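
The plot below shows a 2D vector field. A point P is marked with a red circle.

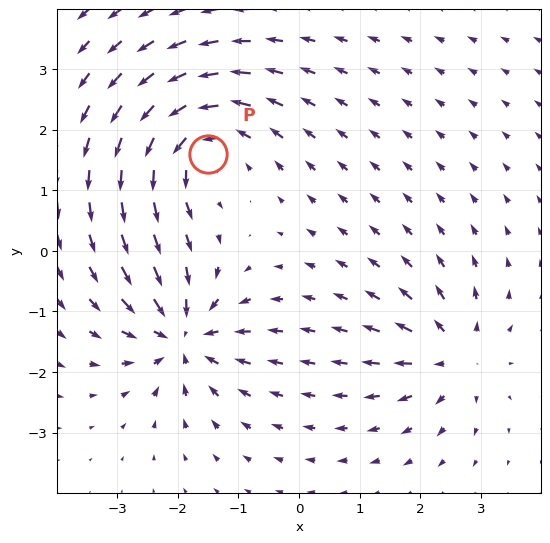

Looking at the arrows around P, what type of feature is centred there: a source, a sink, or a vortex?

vortex

At P (-1.5, 1.6) the arrows circulate counterclockwise. Divergence ≈0, curl about +4 — near-zero divergence with nonzero curl is a vortex.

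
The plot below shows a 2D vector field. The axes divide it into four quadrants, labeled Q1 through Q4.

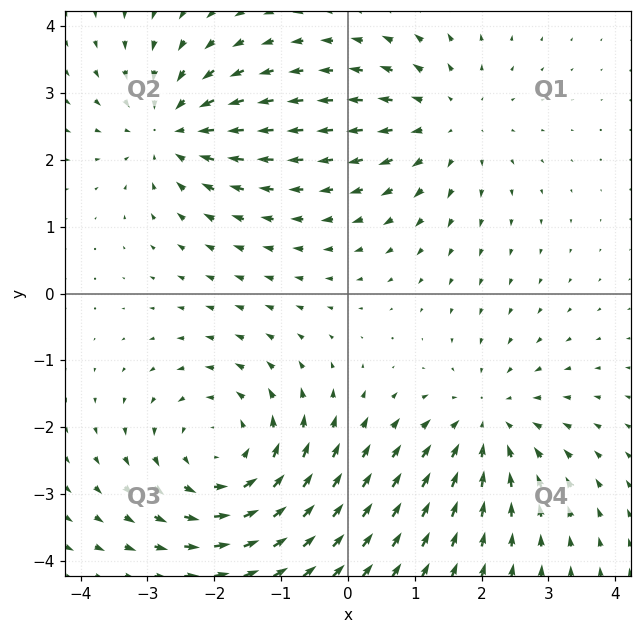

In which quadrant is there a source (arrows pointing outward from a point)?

The source sits at approximately (1.5, 2.6), which lies in quadrant Q1. The divergence there is about +3, positive as expected for a source.

Q1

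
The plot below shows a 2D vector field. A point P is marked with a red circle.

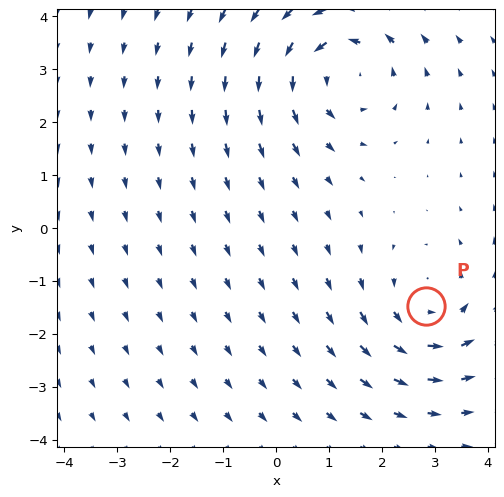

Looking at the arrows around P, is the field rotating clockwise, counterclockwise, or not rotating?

Near P at (2.8, -1.5) the arrows circulate counterclockwise. The curl (z-component) there is about +3; positive curl means counterclockwise rotation.

counterclockwise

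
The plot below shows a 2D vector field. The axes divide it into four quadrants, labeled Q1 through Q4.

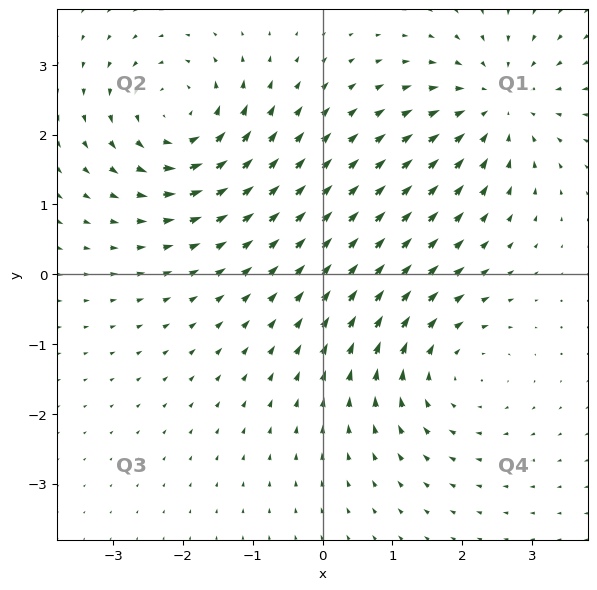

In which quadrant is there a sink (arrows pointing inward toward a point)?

Q1

The sink sits at approximately (2.5, 2.4), which lies in quadrant Q1. The divergence there is about -5, negative as expected for a sink.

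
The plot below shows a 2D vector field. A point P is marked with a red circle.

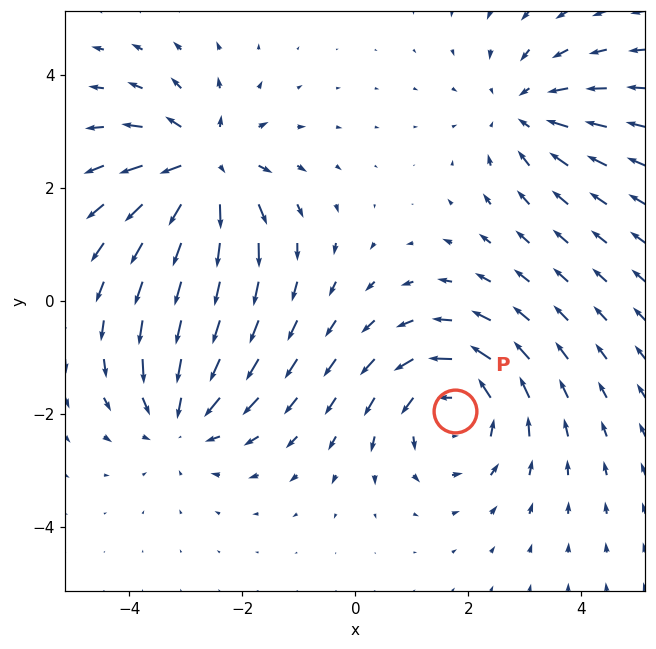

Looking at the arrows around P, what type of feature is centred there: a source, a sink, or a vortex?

vortex

At P (1.8, -1.9) the arrows circulate counterclockwise. Divergence ≈0, curl about +3 — near-zero divergence with nonzero curl is a vortex.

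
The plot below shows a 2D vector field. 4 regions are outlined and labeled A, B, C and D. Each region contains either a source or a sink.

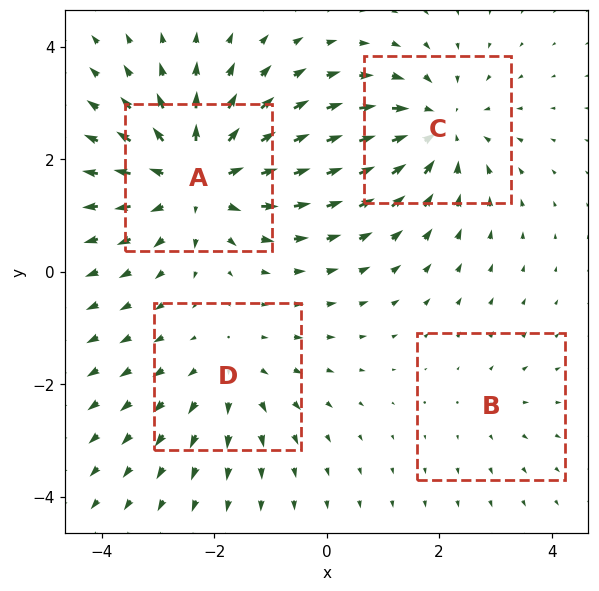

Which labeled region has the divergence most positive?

A

Divergence at each region's feature centre — A: about +6, B: about +2, C: about -4, D: about +3. Region A is most positive.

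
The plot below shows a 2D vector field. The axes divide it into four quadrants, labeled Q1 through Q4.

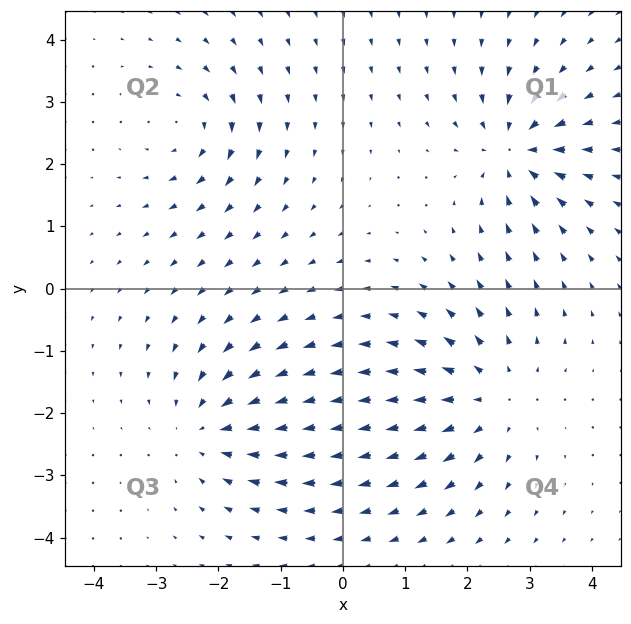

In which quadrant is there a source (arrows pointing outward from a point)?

Q4

The source sits at approximately (2.4, -1.7), which lies in quadrant Q4. The divergence there is about +4, positive as expected for a source.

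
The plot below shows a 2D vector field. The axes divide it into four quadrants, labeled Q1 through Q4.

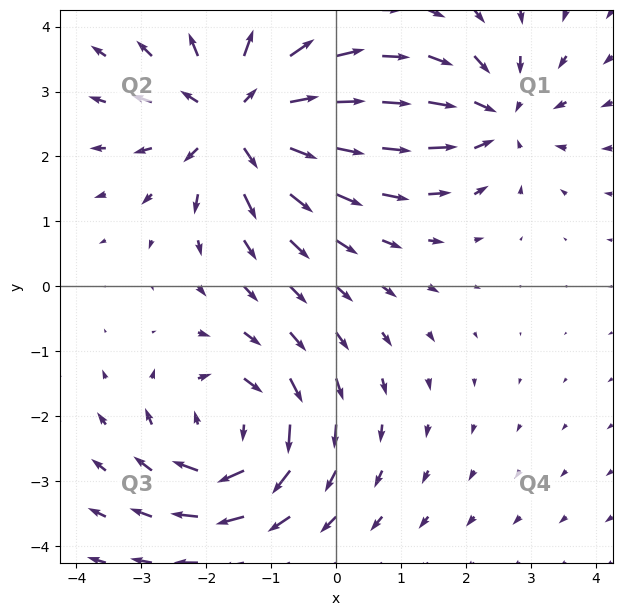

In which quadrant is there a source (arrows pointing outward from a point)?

The source sits at approximately (-1.5, 2.6), which lies in quadrant Q2. The divergence there is about +5, positive as expected for a source.

Q2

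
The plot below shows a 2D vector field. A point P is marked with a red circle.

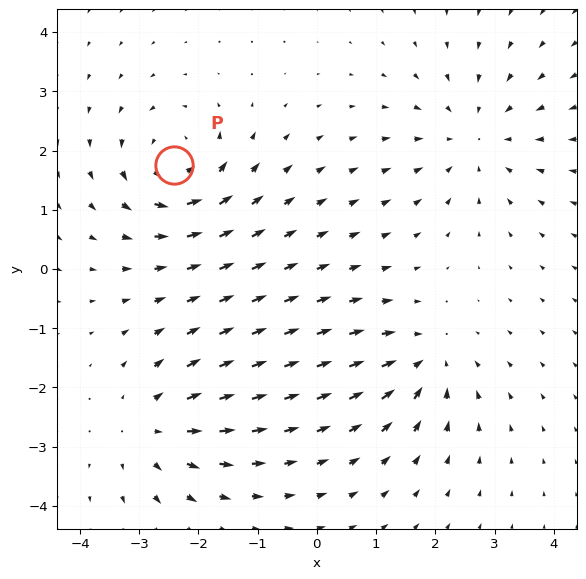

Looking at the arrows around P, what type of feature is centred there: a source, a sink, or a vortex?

At P (-2.4, 1.8) the arrows circulate counterclockwise. Divergence ≈0, curl about +6 — near-zero divergence with nonzero curl is a vortex.

vortex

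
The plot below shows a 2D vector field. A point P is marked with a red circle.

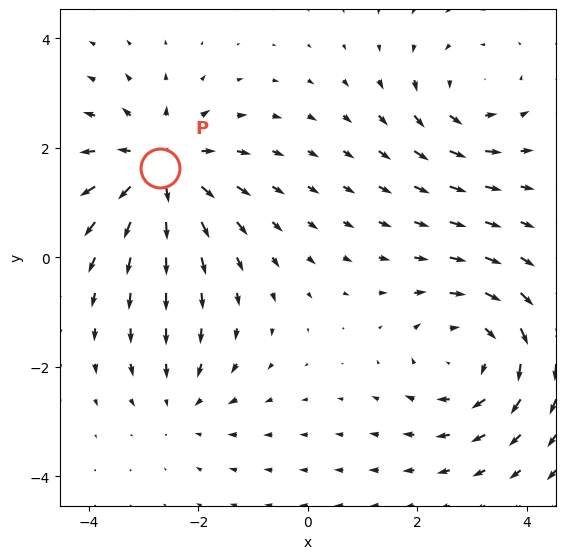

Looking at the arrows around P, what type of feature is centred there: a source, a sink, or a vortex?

source

At P (-2.7, 1.6) the arrows spread outward. Divergence about +5, curl ≈0 — positive divergence with near-zero curl is a source.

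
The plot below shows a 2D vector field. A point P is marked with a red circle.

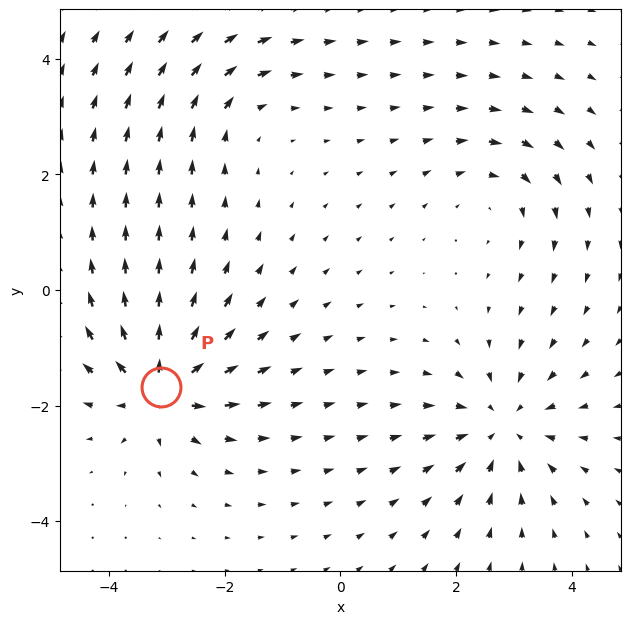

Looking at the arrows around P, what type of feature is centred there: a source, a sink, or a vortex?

source

At P (-3.1, -1.7) the arrows spread outward. Divergence about +6, curl ≈0 — positive divergence with near-zero curl is a source.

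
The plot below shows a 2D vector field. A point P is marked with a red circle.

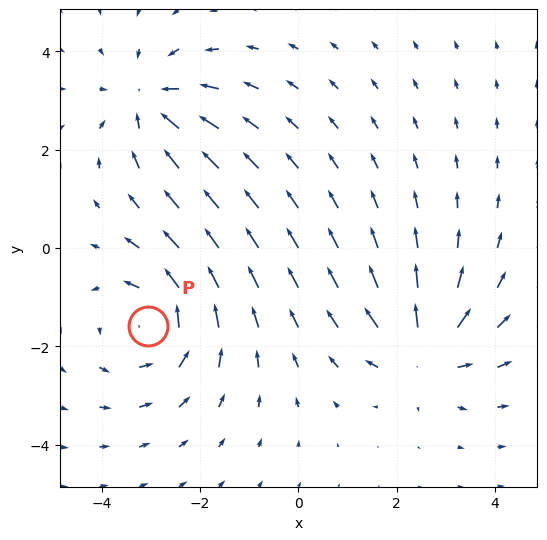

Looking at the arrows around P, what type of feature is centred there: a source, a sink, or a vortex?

At P (-3.1, -1.6) the arrows circulate counterclockwise. Divergence ≈0, curl about +4 — near-zero divergence with nonzero curl is a vortex.

vortex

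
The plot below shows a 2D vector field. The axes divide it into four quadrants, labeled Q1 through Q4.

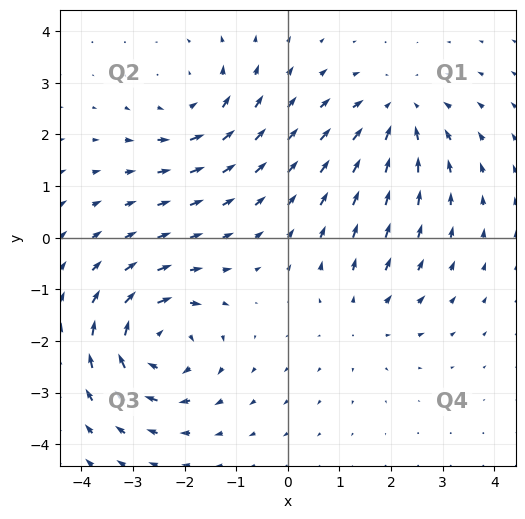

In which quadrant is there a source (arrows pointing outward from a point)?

Q4

The source sits at approximately (1.5, -1.5), which lies in quadrant Q4. The divergence there is about +2, positive as expected for a source.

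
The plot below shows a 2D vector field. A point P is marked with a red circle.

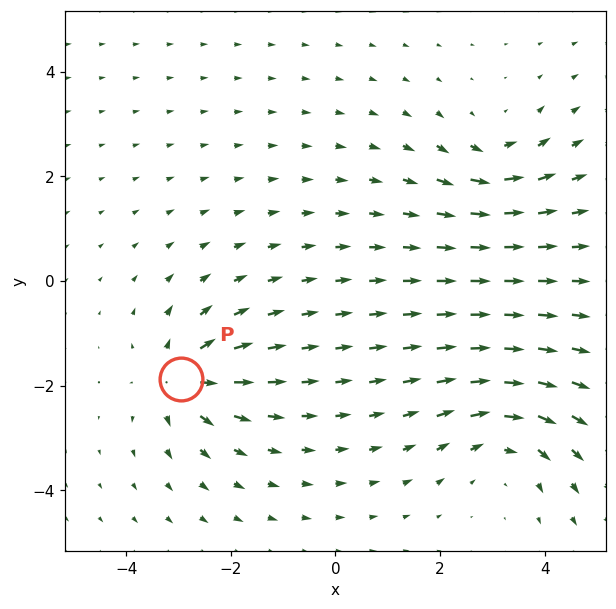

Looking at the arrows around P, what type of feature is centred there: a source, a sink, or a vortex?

At P (-3.0, -1.9) the arrows spread outward. Divergence about +5, curl ≈0 — positive divergence with near-zero curl is a source.

source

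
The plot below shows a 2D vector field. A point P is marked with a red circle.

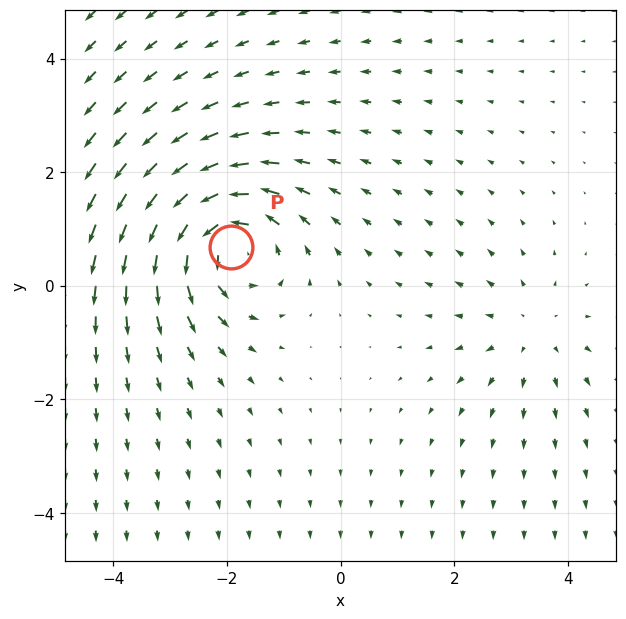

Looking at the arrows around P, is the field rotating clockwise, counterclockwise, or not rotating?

Near P at (-1.9, 0.7) the arrows circulate counterclockwise. The curl (z-component) there is about +6; positive curl means counterclockwise rotation.

counterclockwise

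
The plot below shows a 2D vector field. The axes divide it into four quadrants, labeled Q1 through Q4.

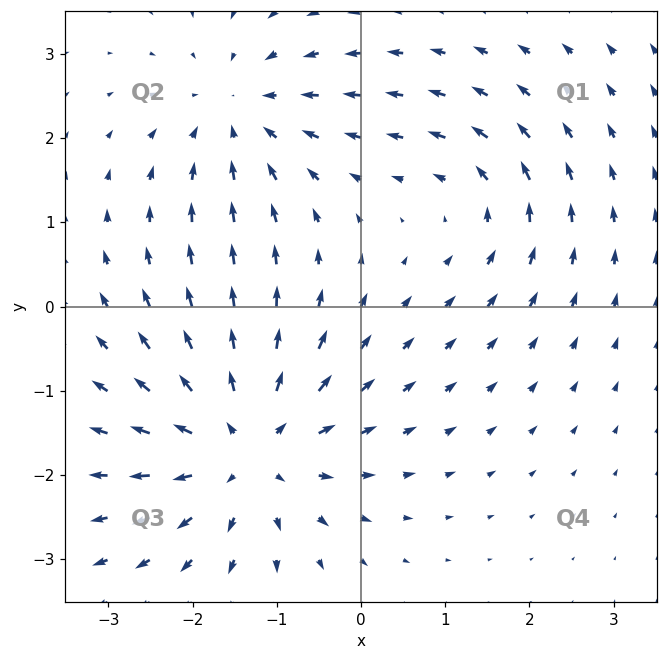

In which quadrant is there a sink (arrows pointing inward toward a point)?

Q2

The sink sits at approximately (-1.4, 2.3), which lies in quadrant Q2. The divergence there is about -3, negative as expected for a sink.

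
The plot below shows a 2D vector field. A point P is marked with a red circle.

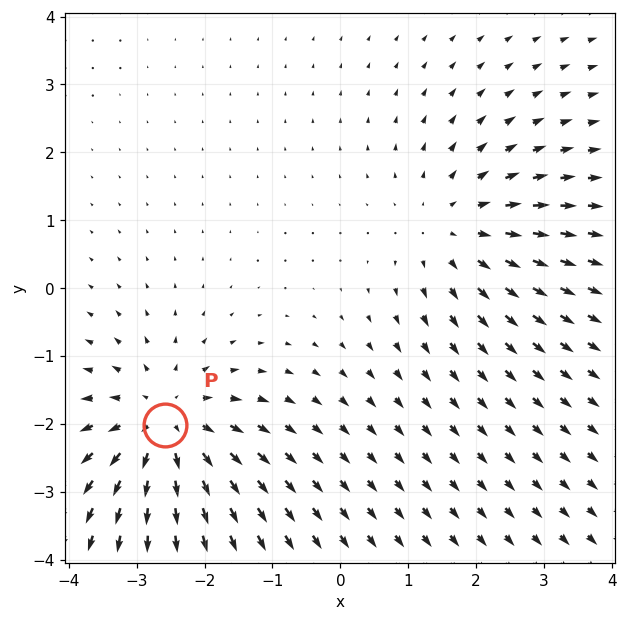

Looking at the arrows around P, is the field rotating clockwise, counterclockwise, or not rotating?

not rotating

Near P at (-2.6, -2.0) the arrows show no circulation. The curl there is ≈0.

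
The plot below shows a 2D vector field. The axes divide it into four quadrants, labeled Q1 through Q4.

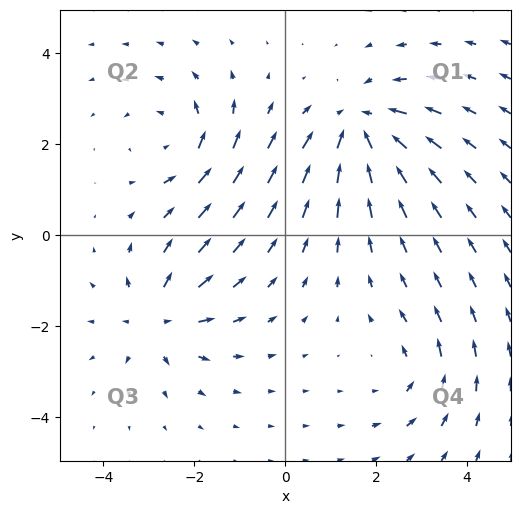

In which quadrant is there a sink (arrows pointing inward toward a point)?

The sink sits at approximately (1.7, 2.4), which lies in quadrant Q1. The divergence there is about -5, negative as expected for a sink.

Q1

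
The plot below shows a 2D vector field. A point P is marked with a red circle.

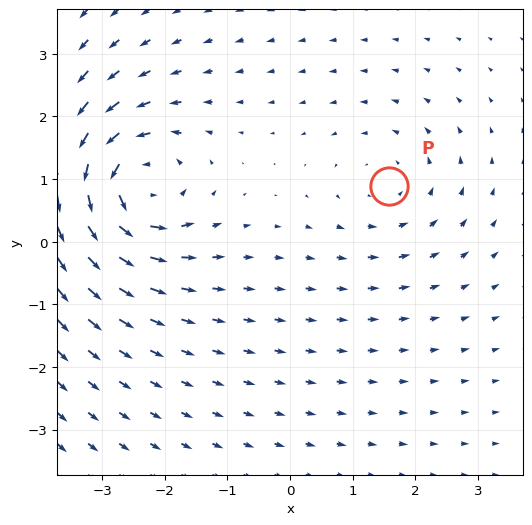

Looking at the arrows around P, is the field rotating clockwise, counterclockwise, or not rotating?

counterclockwise

Near P at (1.6, 0.9) the arrows circulate counterclockwise. The curl (z-component) there is about +2; positive curl means counterclockwise rotation.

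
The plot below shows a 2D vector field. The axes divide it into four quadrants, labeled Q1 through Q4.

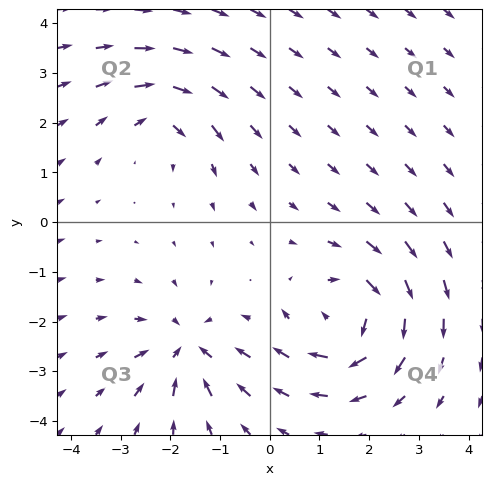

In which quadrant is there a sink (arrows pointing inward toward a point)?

Q3

The sink sits at approximately (-1.7, -2.5), which lies in quadrant Q3. The divergence there is about -4, negative as expected for a sink.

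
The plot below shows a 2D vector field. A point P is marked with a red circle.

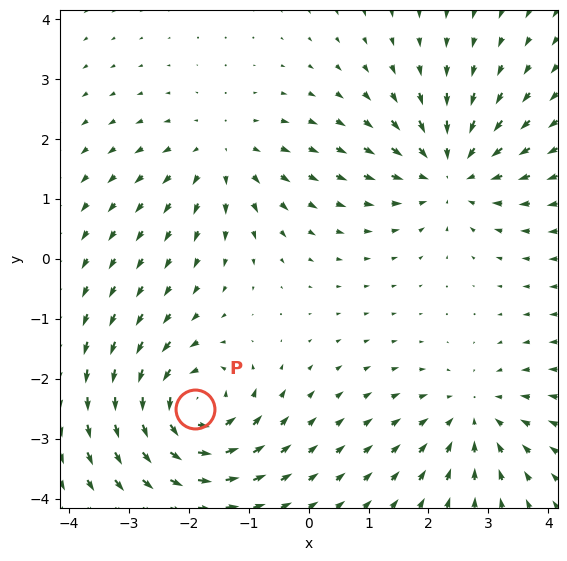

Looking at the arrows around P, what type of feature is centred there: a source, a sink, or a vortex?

vortex

At P (-1.9, -2.5) the arrows circulate counterclockwise. Divergence ≈0, curl about +6 — near-zero divergence with nonzero curl is a vortex.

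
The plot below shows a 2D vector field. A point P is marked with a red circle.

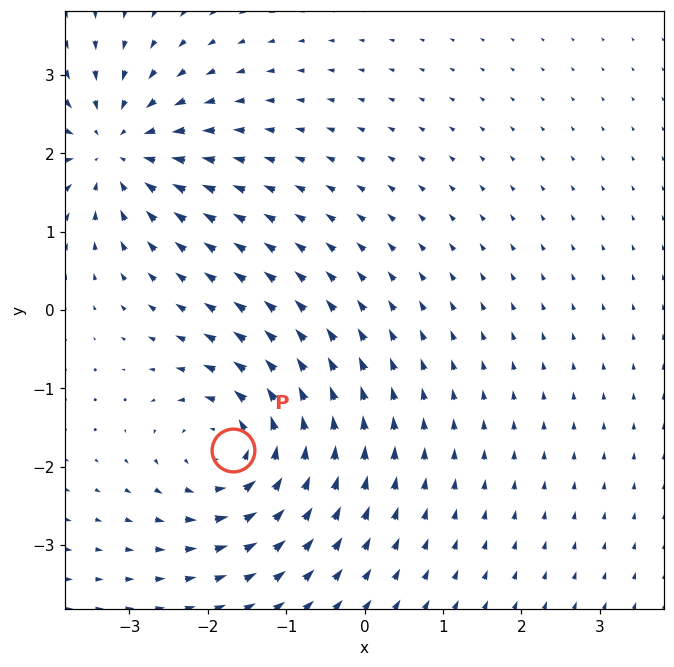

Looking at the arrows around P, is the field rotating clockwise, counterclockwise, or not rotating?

counterclockwise

Near P at (-1.7, -1.8) the arrows circulate counterclockwise. The curl (z-component) there is about +5; positive curl means counterclockwise rotation.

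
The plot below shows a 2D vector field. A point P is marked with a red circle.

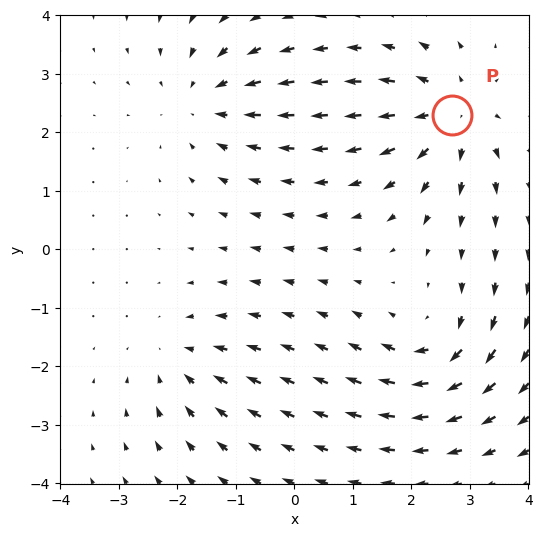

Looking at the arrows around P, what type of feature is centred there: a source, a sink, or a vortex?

source

At P (2.7, 2.3) the arrows spread outward. Divergence about +5, curl ≈0 — positive divergence with near-zero curl is a source.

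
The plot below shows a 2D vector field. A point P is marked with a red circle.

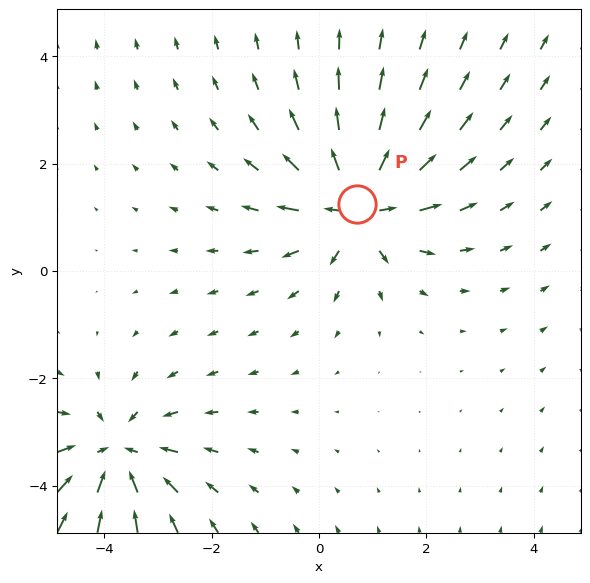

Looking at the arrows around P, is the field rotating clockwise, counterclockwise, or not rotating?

not rotating

Near P at (0.7, 1.2) the arrows show no circulation. The curl there is ≈0.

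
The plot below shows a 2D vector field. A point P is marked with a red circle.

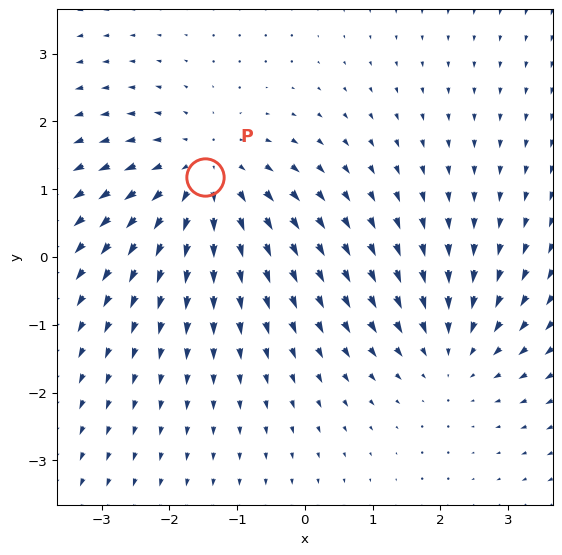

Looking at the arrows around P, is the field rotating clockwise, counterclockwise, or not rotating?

not rotating

Near P at (-1.5, 1.2) the arrows show no circulation. The curl there is ≈0.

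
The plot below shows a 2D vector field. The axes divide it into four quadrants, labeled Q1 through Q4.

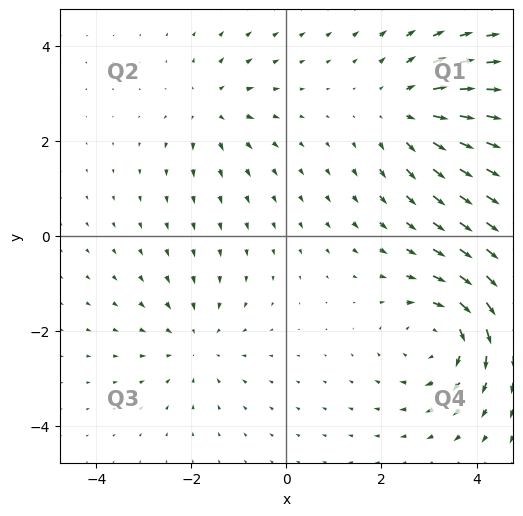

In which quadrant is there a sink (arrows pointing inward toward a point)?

Q3

The sink sits at approximately (-1.9, -2.3), which lies in quadrant Q3. The divergence there is about -3, negative as expected for a sink.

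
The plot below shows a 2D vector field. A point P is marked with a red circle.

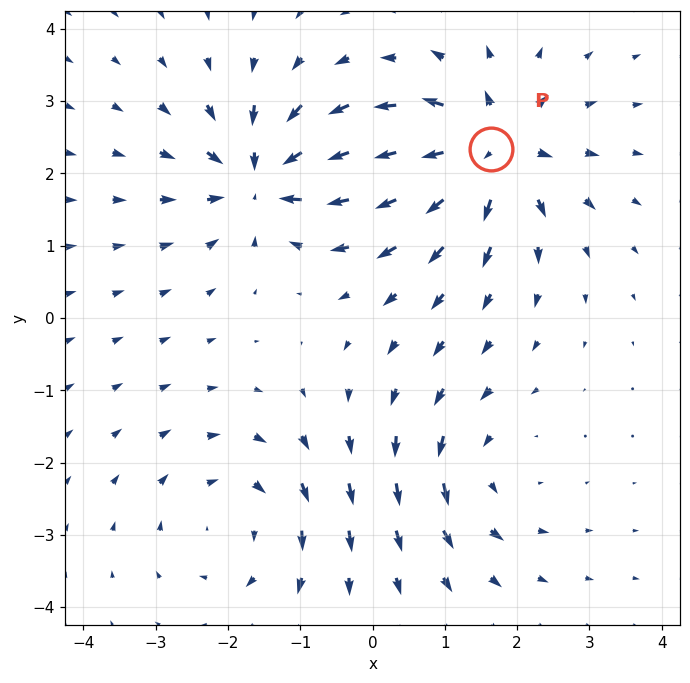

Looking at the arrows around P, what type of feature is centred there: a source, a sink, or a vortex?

source

At P (1.6, 2.3) the arrows spread outward. Divergence about +7, curl ≈0 — positive divergence with near-zero curl is a source.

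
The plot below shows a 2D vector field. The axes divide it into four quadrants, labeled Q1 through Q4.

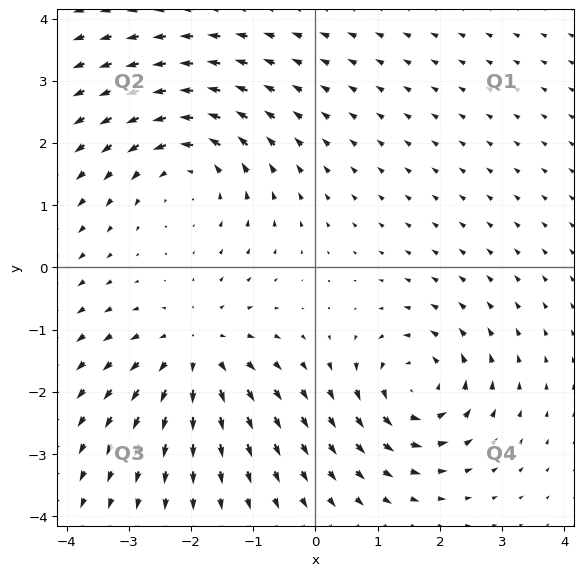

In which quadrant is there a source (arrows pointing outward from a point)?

The source sits at approximately (-1.9, -1.3), which lies in quadrant Q3. The divergence there is about +5, positive as expected for a source.

Q3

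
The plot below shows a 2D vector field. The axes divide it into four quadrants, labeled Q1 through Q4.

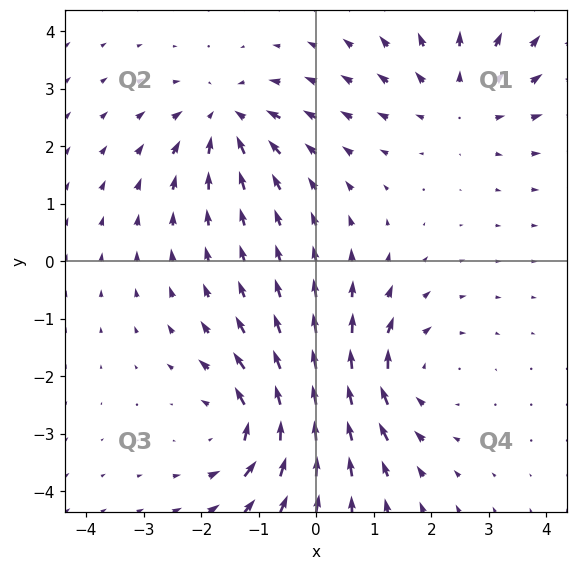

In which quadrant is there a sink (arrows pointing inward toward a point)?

The sink sits at approximately (-1.6, 2.5), which lies in quadrant Q2. The divergence there is about -5, negative as expected for a sink.

Q2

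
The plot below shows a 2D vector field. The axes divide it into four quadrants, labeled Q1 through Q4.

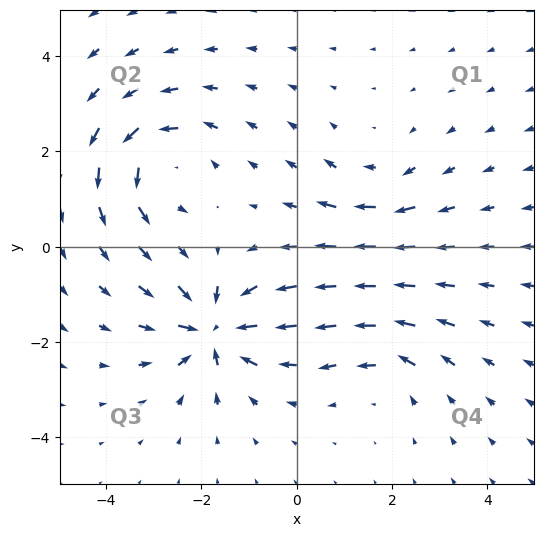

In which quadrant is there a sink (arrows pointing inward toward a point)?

Q3

The sink sits at approximately (-1.7, -1.8), which lies in quadrant Q3. The divergence there is about -6, negative as expected for a sink.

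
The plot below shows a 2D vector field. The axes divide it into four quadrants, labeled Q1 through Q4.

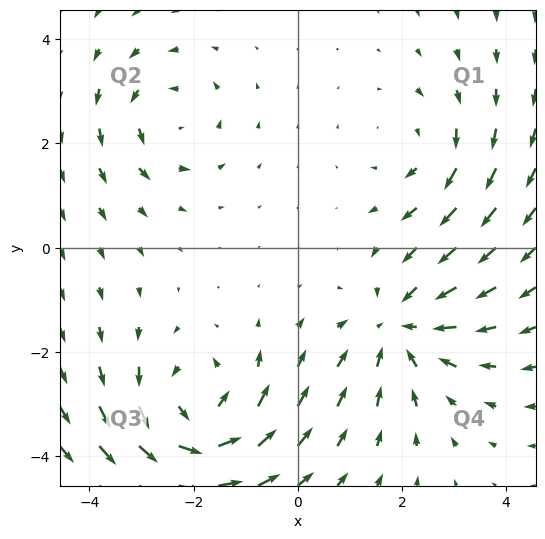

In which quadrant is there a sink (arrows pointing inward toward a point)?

Q4

The sink sits at approximately (2.0, -1.5), which lies in quadrant Q4. The divergence there is about -3, negative as expected for a sink.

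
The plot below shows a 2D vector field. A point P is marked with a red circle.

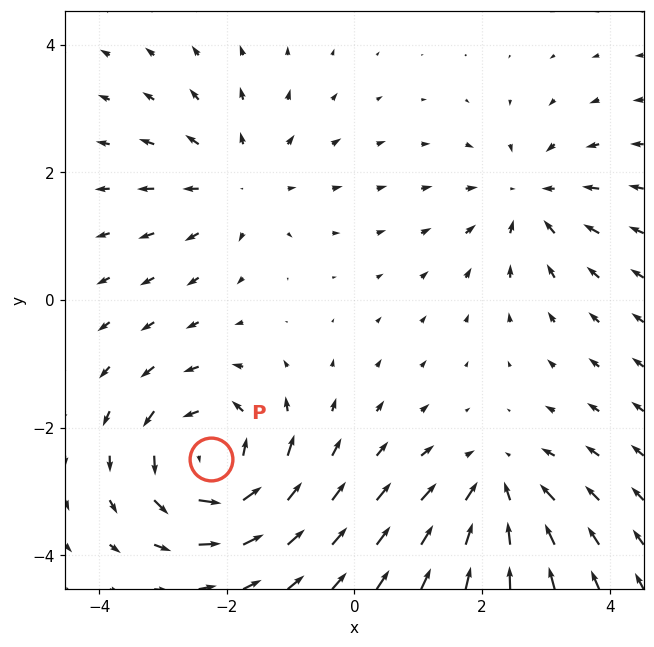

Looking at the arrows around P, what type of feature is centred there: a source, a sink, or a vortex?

vortex

At P (-2.3, -2.5) the arrows circulate counterclockwise. Divergence ≈0, curl about +4 — near-zero divergence with nonzero curl is a vortex.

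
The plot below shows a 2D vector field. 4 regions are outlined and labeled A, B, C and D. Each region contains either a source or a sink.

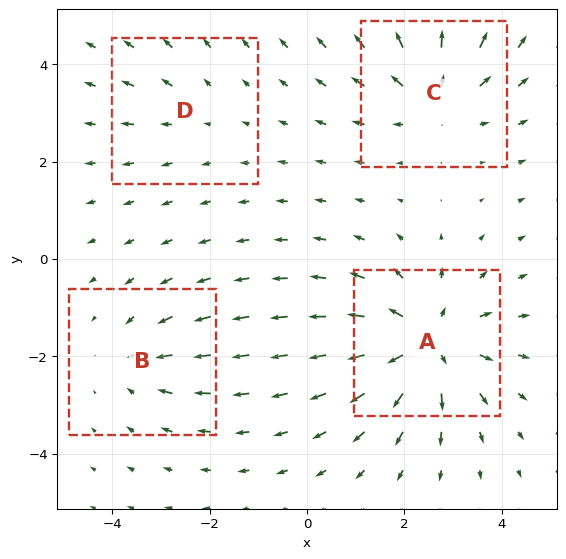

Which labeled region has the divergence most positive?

A

Divergence at each region's feature centre — A: about +6, B: about -3, C: about +4, D: about +2. Region A is most positive.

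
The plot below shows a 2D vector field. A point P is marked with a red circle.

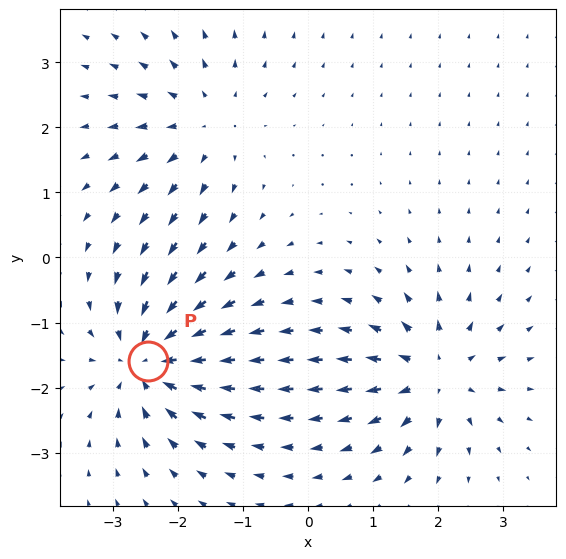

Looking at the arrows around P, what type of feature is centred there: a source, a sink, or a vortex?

At P (-2.5, -1.6) the arrows converge inward. Divergence about -6, curl ≈0 — negative divergence with near-zero curl is a sink.

sink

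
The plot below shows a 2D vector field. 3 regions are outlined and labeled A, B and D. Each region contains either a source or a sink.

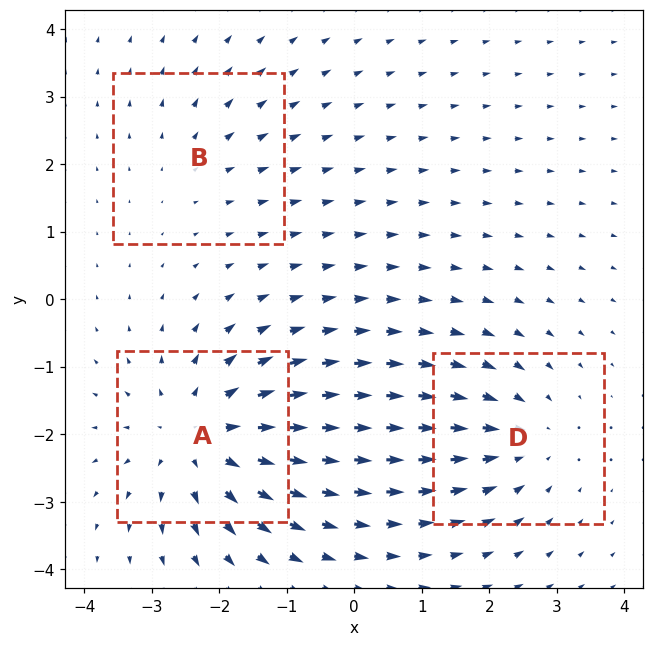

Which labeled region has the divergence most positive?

A

Divergence at each region's feature centre — A: about +5, B: about +2, D: about -3. Region A is most positive.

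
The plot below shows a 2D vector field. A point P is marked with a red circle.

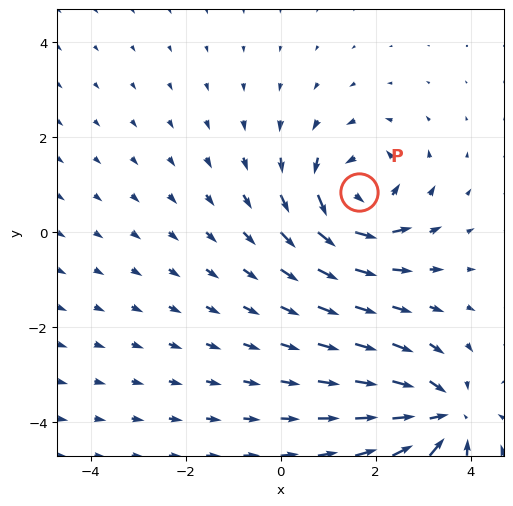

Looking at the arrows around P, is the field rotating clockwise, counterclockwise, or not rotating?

counterclockwise

Near P at (1.7, 0.8) the arrows circulate counterclockwise. The curl (z-component) there is about +6; positive curl means counterclockwise rotation.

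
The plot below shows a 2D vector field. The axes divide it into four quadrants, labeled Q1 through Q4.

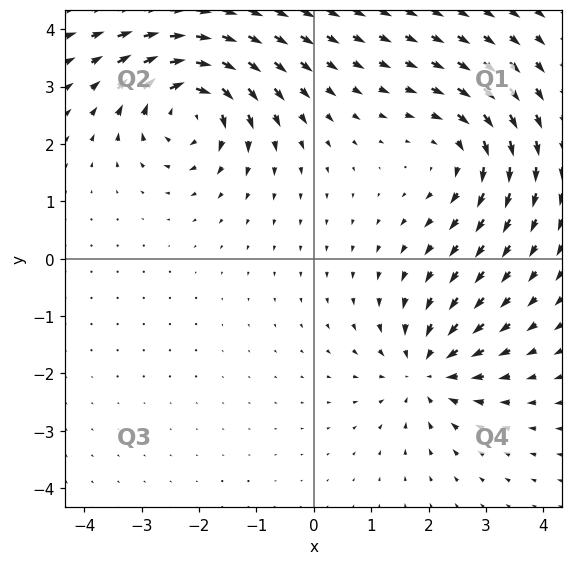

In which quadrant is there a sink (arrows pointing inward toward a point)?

Q4

The sink sits at approximately (2.0, -1.9), which lies in quadrant Q4. The divergence there is about -3, negative as expected for a sink.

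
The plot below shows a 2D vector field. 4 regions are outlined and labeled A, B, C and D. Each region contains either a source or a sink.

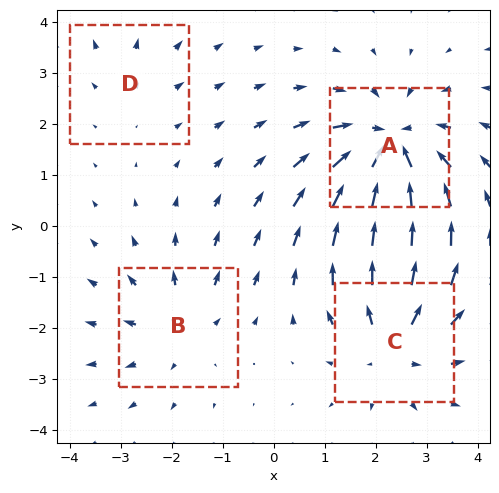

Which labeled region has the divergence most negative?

A

Divergence at each region's feature centre — A: about -7, B: about +3, C: about +5, D: about +2. Region A is most negative.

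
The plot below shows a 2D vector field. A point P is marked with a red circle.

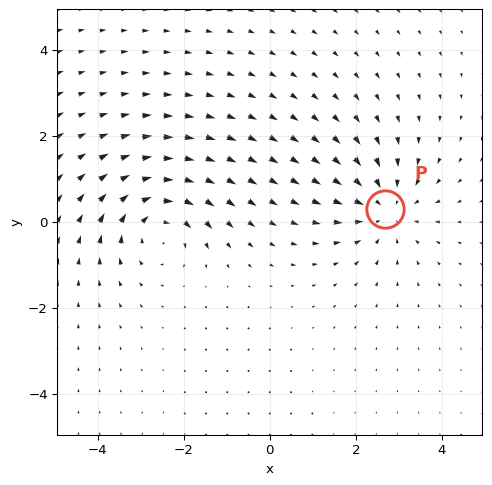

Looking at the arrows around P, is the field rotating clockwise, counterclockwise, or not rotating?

Near P at (2.7, 0.3) the arrows show no circulation. The curl there is ≈0.

not rotating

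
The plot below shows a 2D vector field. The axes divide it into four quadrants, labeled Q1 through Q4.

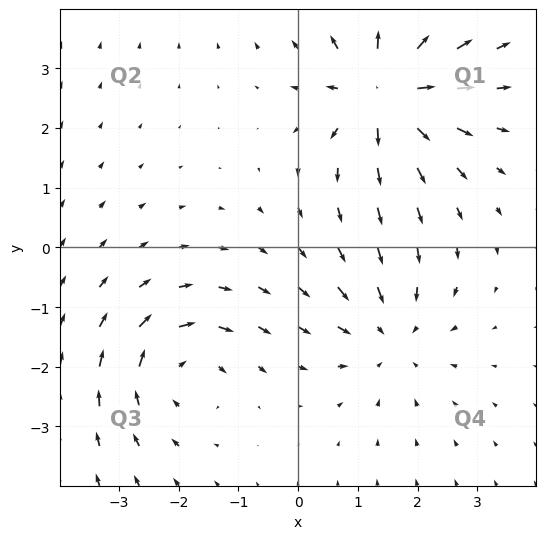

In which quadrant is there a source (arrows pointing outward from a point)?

The source sits at approximately (1.5, 2.6), which lies in quadrant Q1. The divergence there is about +6, positive as expected for a source.

Q1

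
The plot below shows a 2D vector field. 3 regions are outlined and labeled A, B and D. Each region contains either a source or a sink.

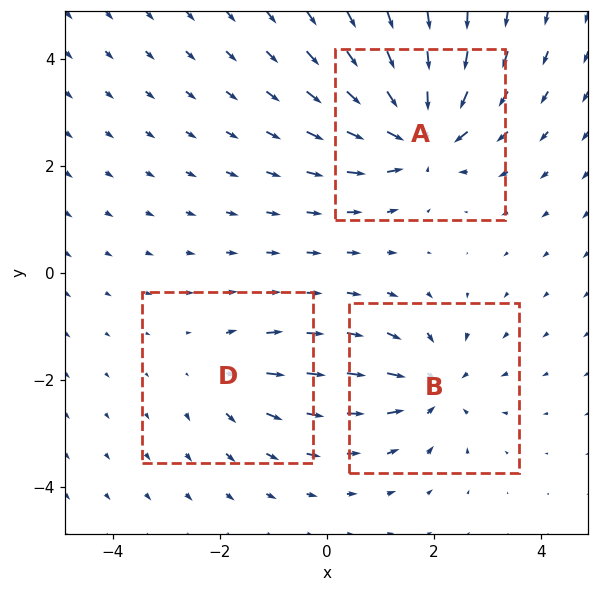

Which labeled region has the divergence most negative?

Divergence at each region's feature centre — A: about -5, B: about -4, D: about +2. Region A is most negative.

A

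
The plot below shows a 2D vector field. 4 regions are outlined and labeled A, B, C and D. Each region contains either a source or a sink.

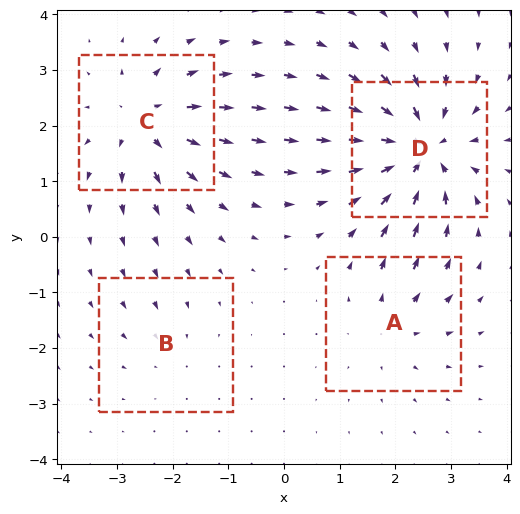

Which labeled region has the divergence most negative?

D

Divergence at each region's feature centre — A: about +4, B: about -2, C: about +6, D: about -8. Region D is most negative.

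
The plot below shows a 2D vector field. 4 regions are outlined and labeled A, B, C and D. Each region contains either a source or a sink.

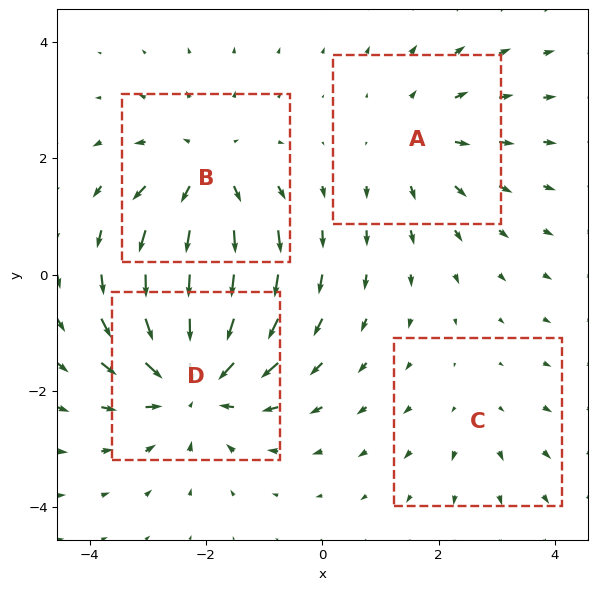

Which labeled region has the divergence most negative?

D

Divergence at each region's feature centre — A: about +3, B: about +4, C: about +2, D: about -6. Region D is most negative.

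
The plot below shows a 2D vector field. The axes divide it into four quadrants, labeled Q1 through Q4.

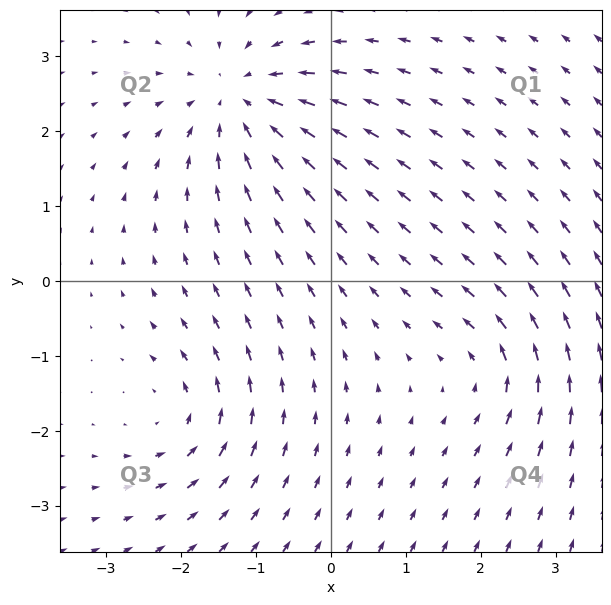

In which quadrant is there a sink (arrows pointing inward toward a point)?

Q2

The sink sits at approximately (-1.2, 2.4), which lies in quadrant Q2. The divergence there is about -5, negative as expected for a sink.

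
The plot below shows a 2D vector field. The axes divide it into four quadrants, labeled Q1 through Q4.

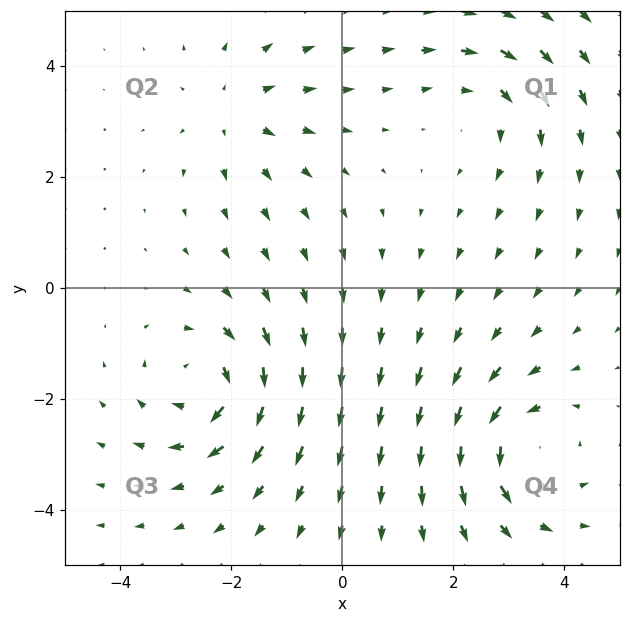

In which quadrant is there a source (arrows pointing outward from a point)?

The source sits at approximately (-2.0, 3.2), which lies in quadrant Q2. The divergence there is about +3, positive as expected for a source.

Q2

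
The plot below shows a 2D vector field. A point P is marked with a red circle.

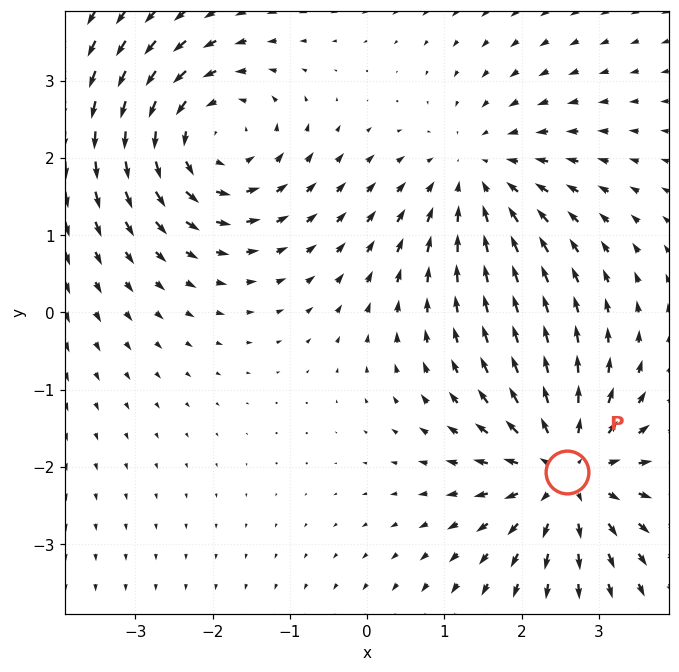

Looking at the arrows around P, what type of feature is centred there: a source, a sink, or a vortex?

source

At P (2.6, -2.1) the arrows spread outward. Divergence about +5, curl ≈0 — positive divergence with near-zero curl is a source.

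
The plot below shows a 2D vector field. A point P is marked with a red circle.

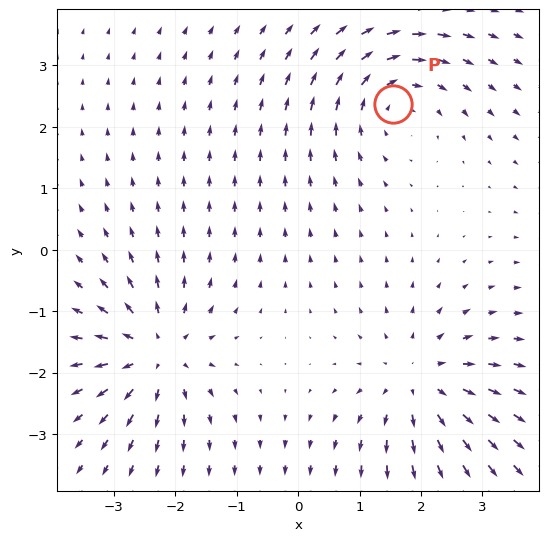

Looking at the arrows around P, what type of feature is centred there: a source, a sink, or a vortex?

vortex

At P (1.5, 2.4) the arrows circulate clockwise. Divergence ≈0, curl about -4 — near-zero divergence with nonzero curl is a vortex.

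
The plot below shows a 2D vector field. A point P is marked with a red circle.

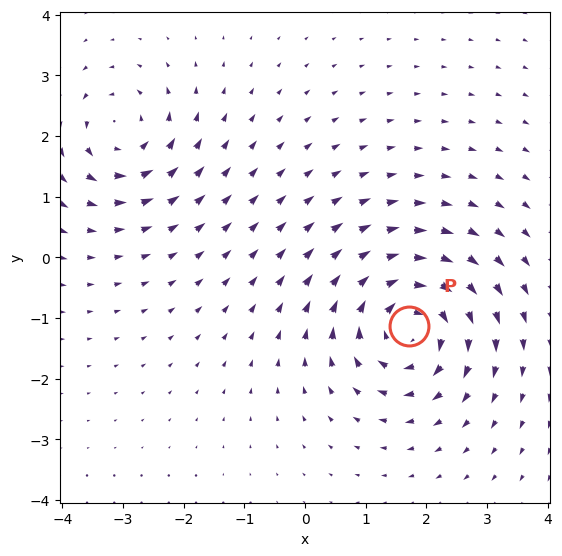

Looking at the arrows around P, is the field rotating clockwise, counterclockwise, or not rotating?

clockwise

Near P at (1.7, -1.1) the arrows circulate clockwise. The curl (z-component) there is about -5; negative curl means clockwise rotation.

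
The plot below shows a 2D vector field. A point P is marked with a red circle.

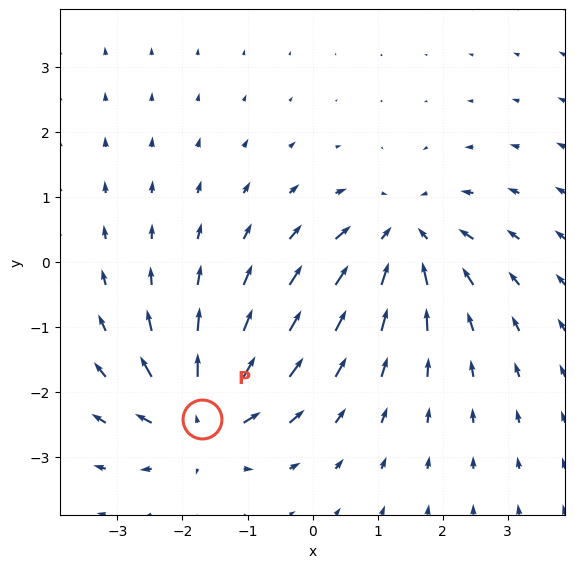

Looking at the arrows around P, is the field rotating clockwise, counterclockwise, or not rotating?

not rotating

Near P at (-1.7, -2.4) the arrows show no circulation. The curl there is ≈0.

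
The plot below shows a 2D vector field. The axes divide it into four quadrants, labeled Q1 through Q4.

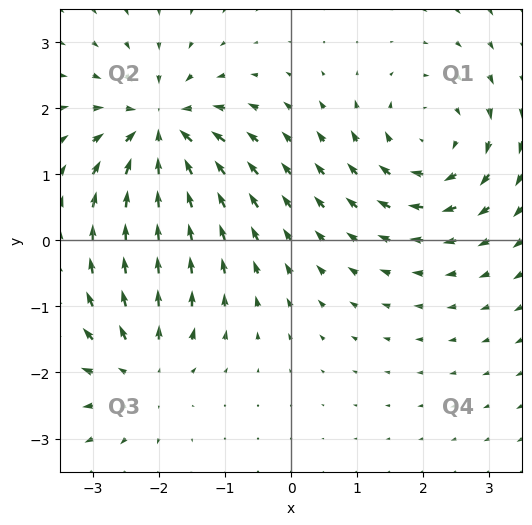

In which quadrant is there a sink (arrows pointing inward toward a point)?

Q2

The sink sits at approximately (-2.0, 1.7), which lies in quadrant Q2. The divergence there is about -6, negative as expected for a sink.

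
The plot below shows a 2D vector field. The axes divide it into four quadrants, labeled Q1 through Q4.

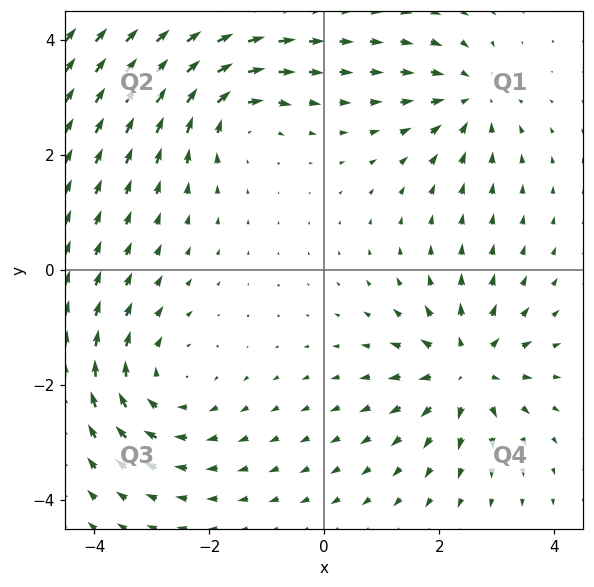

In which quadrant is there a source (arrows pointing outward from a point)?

The source sits at approximately (2.5, -1.7), which lies in quadrant Q4. The divergence there is about +6, positive as expected for a source.

Q4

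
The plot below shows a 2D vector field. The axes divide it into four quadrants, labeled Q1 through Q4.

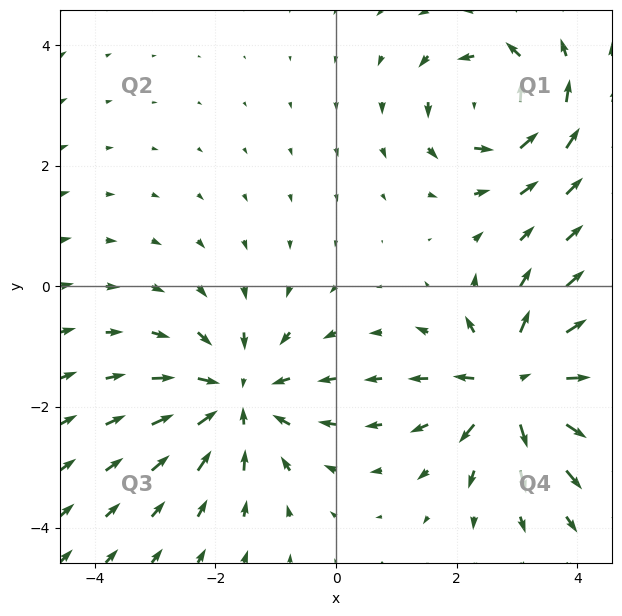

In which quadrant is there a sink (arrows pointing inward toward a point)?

Q3

The sink sits at approximately (-1.6, -1.8), which lies in quadrant Q3. The divergence there is about -3, negative as expected for a sink.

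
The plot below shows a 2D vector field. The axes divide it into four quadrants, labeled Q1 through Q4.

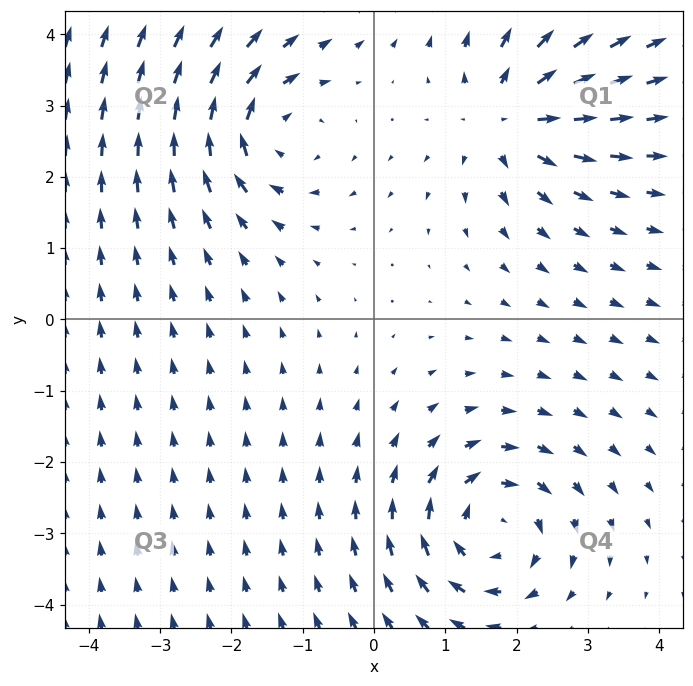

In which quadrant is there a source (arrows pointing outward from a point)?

The source sits at approximately (1.9, 2.8), which lies in quadrant Q1. The divergence there is about +4, positive as expected for a source.

Q1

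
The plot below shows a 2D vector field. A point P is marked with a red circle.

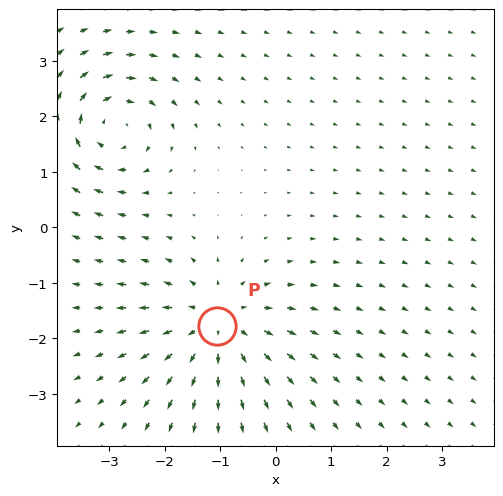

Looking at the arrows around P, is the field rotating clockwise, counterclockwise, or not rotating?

not rotating

Near P at (-1.1, -1.8) the arrows show no circulation. The curl there is ≈0.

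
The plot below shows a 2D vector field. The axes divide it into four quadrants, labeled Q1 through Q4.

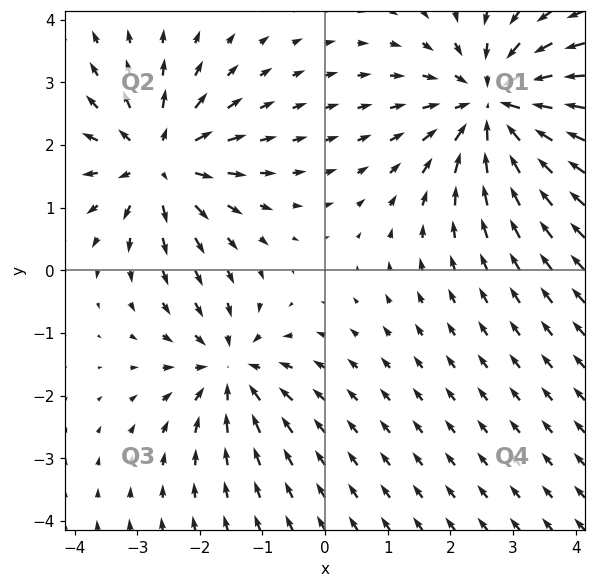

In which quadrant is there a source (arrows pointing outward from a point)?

Q2

The source sits at approximately (-2.7, 1.7), which lies in quadrant Q2. The divergence there is about +4, positive as expected for a source.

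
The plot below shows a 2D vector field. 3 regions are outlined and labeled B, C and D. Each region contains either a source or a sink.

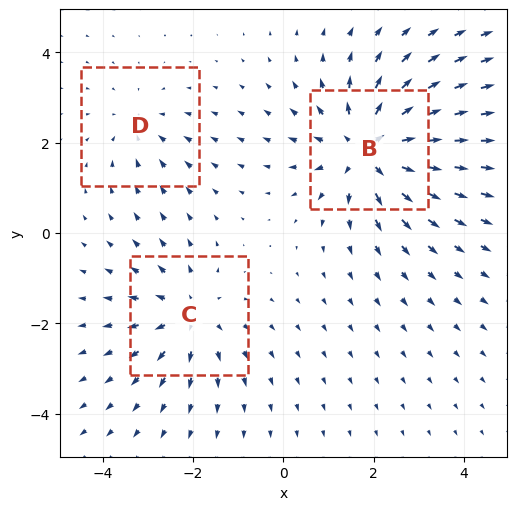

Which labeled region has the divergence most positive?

Divergence at each region's feature centre — B: about +4, C: about +3, D: about -2. Region B is most positive.

B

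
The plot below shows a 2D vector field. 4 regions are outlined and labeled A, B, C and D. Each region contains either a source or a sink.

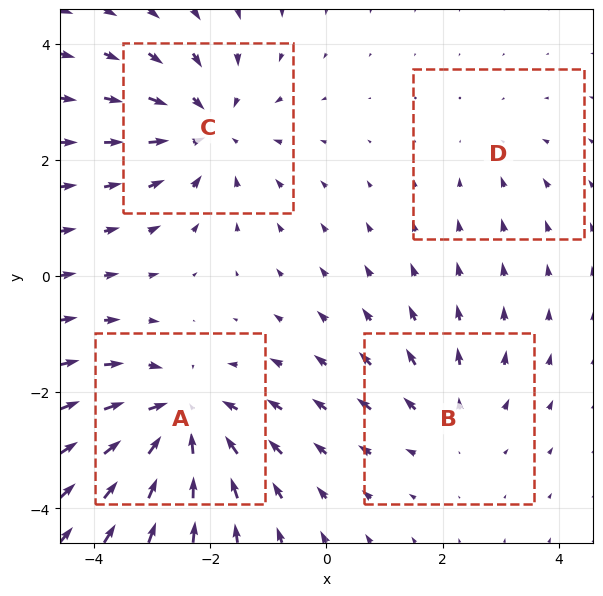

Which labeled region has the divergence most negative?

Divergence at each region's feature centre — A: about -6, B: about +3, C: about -5, D: about -2. Region A is most negative.

A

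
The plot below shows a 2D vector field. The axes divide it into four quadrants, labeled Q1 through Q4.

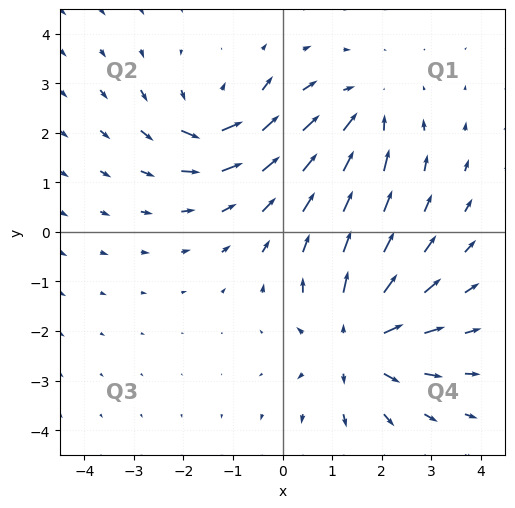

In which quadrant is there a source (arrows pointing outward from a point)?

Q4

The source sits at approximately (1.5, -2.2), which lies in quadrant Q4. The divergence there is about +4, positive as expected for a source.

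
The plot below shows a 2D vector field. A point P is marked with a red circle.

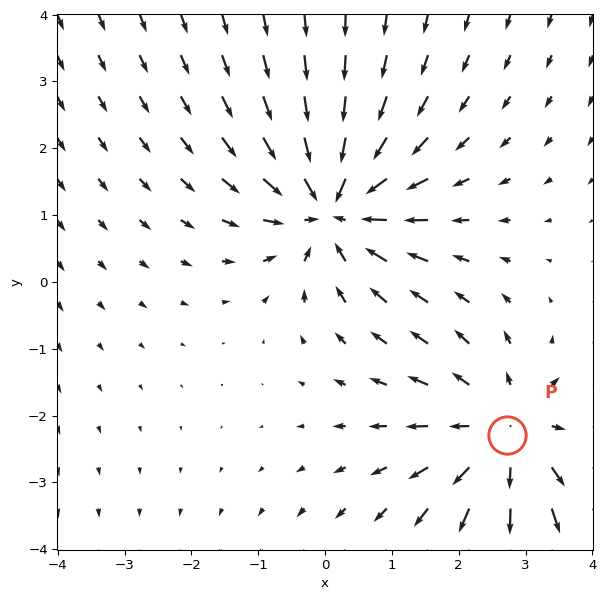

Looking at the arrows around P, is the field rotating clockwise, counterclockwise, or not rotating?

Near P at (2.7, -2.3) the arrows show no circulation. The curl there is ≈0.

not rotating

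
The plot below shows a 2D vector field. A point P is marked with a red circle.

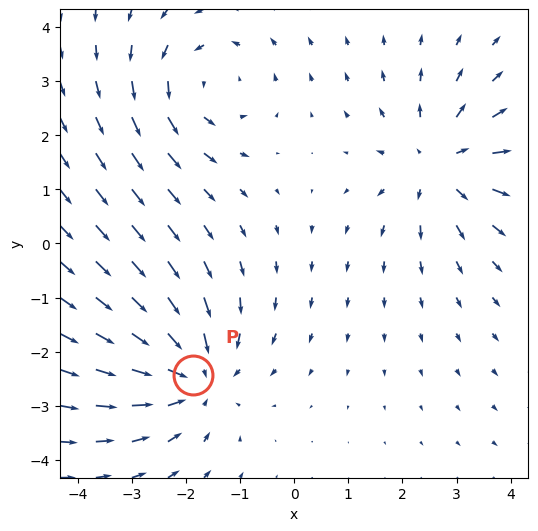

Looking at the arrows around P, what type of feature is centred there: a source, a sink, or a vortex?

At P (-1.9, -2.4) the arrows converge inward. Divergence about -4, curl ≈0 — negative divergence with near-zero curl is a sink.

sink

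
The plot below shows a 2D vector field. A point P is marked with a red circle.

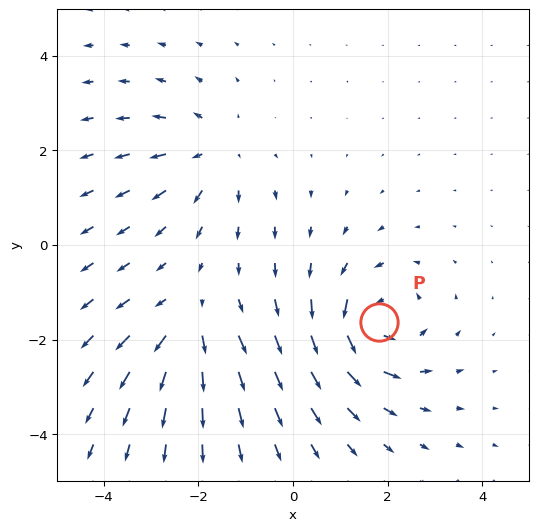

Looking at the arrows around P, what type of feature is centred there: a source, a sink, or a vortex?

At P (1.8, -1.6) the arrows circulate counterclockwise. Divergence ≈0, curl about +6 — near-zero divergence with nonzero curl is a vortex.

vortex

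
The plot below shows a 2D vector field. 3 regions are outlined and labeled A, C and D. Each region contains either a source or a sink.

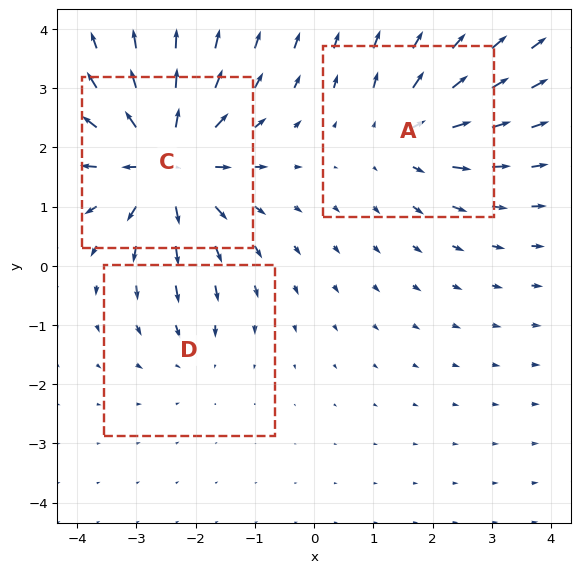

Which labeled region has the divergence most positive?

C

Divergence at each region's feature centre — A: about +3, C: about +5, D: about -2. Region C is most positive.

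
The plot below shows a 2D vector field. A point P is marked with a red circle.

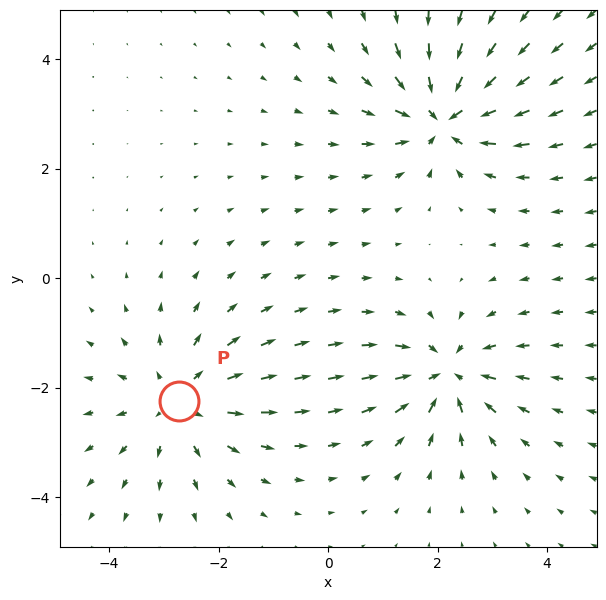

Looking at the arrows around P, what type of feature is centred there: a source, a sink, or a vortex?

source

At P (-2.7, -2.3) the arrows spread outward. Divergence about +4, curl ≈0 — positive divergence with near-zero curl is a source.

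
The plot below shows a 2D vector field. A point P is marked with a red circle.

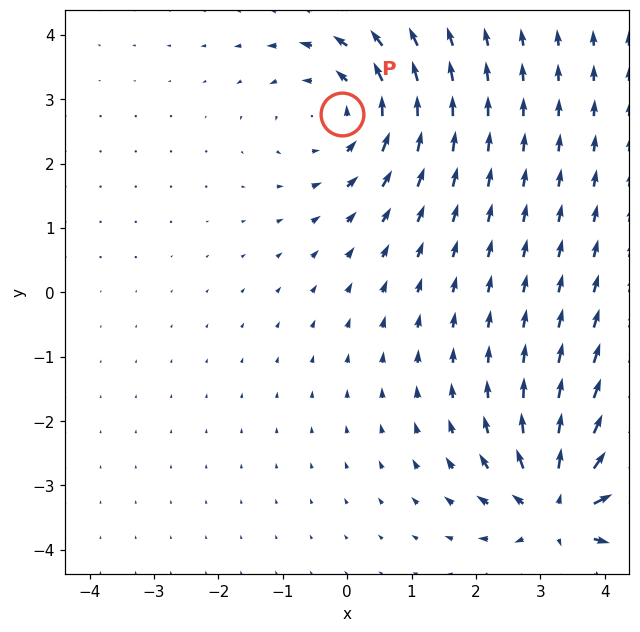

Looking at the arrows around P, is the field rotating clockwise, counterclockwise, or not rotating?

counterclockwise

Near P at (-0.1, 2.8) the arrows circulate counterclockwise. The curl (z-component) there is about +4; positive curl means counterclockwise rotation.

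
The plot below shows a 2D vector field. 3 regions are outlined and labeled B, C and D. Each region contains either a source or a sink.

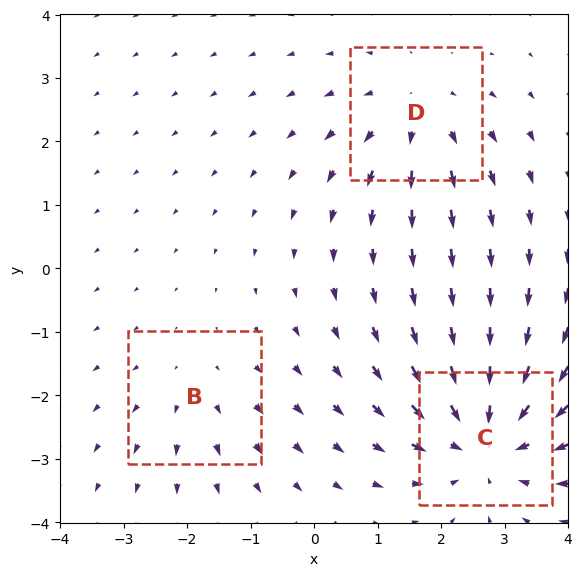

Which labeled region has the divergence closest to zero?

Divergence at each region's feature centre — B: about +2, C: about -4, D: about +3. Region B is closest to zero.

B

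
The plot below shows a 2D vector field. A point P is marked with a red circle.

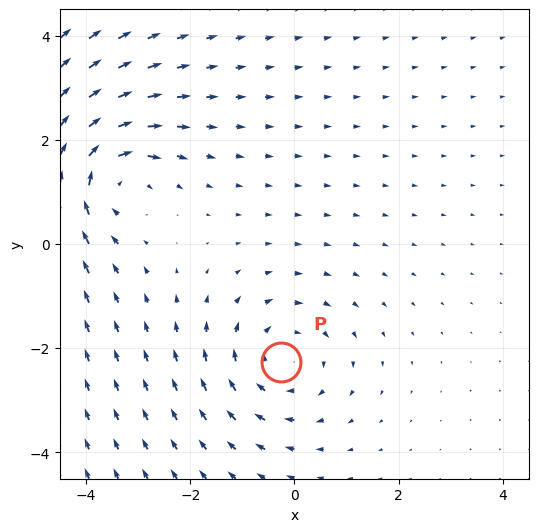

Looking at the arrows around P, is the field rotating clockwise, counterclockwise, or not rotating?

clockwise

Near P at (-0.3, -2.3) the arrows circulate clockwise. The curl (z-component) there is about -3; negative curl means clockwise rotation.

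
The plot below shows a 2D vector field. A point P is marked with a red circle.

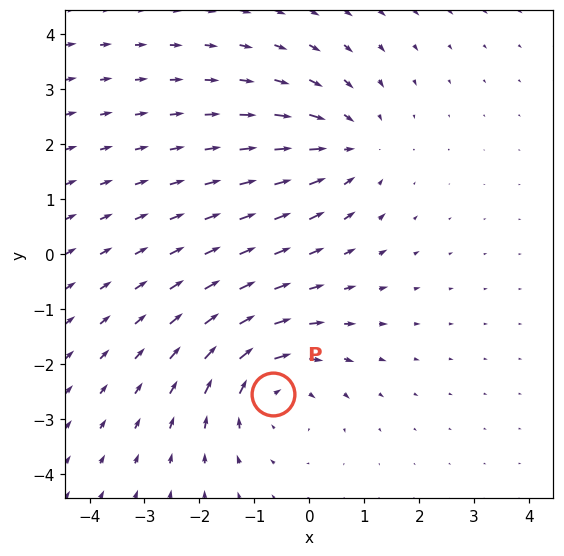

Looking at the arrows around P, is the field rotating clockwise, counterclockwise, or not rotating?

Near P at (-0.7, -2.6) the arrows circulate clockwise. The curl (z-component) there is about -5; negative curl means clockwise rotation.

clockwise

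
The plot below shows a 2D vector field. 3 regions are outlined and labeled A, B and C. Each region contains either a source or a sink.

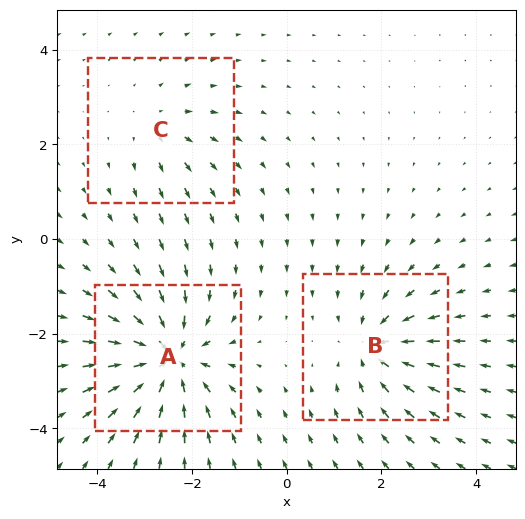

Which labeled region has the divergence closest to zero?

Divergence at each region's feature centre — A: about -6, B: about -4, C: about +2. Region C is closest to zero.

C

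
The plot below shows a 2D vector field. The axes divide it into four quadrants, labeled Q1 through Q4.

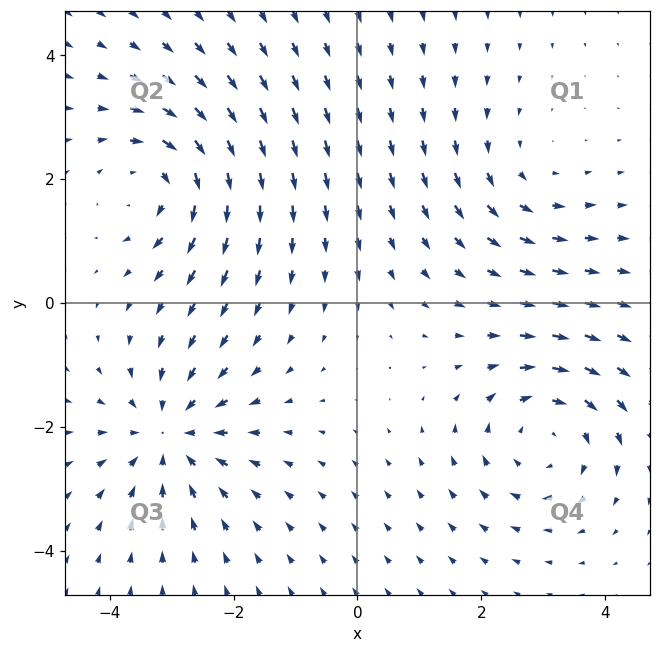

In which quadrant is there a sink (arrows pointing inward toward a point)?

The sink sits at approximately (-3.0, -2.1), which lies in quadrant Q3. The divergence there is about -4, negative as expected for a sink.

Q3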